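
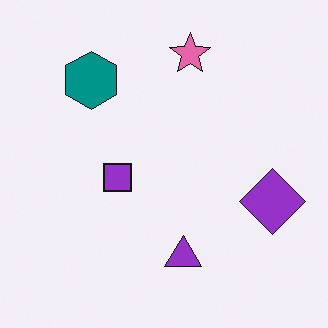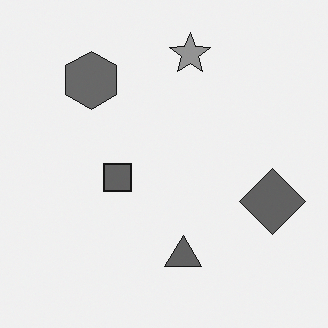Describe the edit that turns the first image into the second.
The transformation is: converted to grayscale.

All color is removed — every shape is now a shade of grey.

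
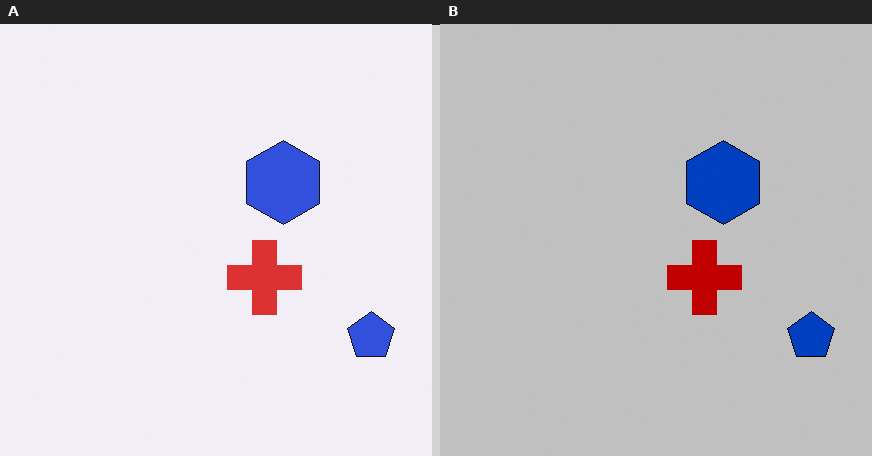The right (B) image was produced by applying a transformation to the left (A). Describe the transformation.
The image was aggressively posterized.

Each flat color has snapped to a coarser quantized level — most visibly, the near-white background has dropped to a flat grey.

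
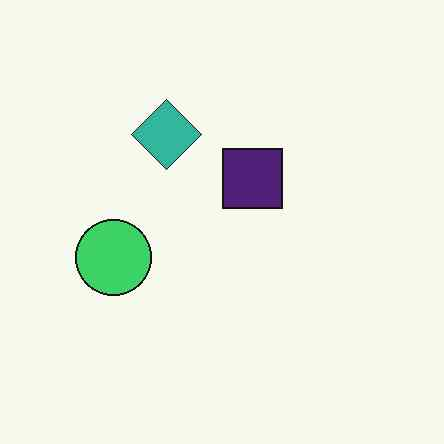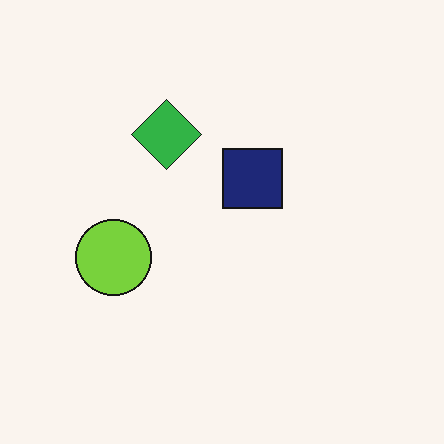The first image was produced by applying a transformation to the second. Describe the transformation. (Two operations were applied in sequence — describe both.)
This is the original image hue-shifted slightly, then JPEG-compressed with visible artifacts.

Every shape's color has rotated by the same amount around the hue wheel — a uniform hue shift. Blocky 8×8 compression artifacts appear around shape edges and the flat background shows ringing — characteristic JPEG degradation.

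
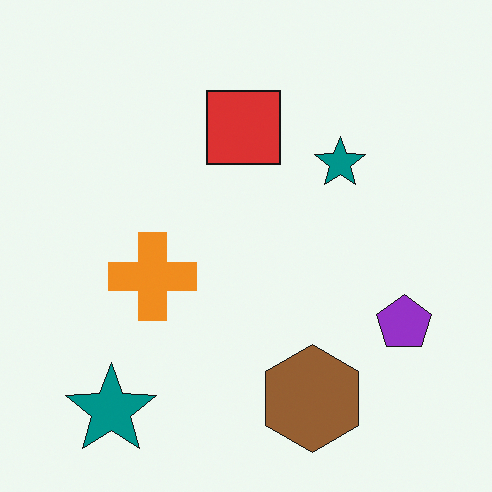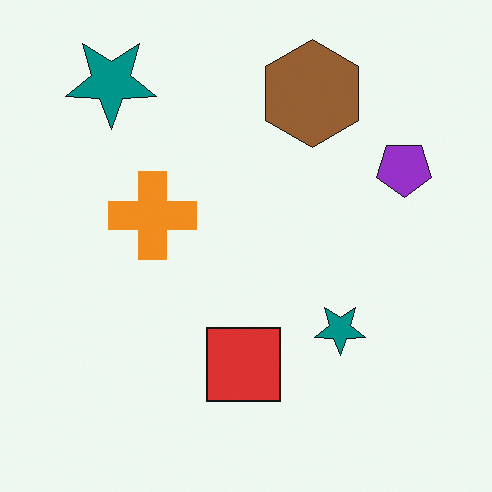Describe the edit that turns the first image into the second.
Flipped vertically (top ↔ bottom).

The brown hexagon is in the bottom of the first image and the top of the second — shapes on opposite sides of the horizontal midline have swapped in a mirror flip.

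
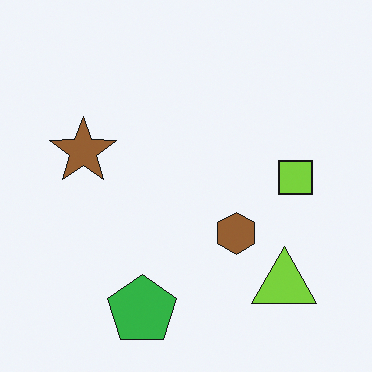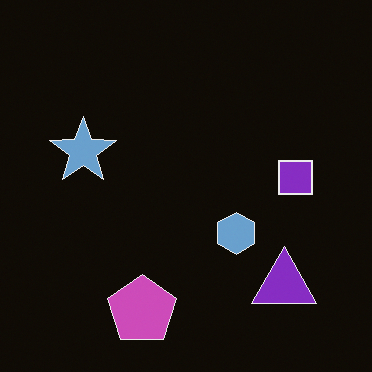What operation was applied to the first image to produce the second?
The image was color-inverted (negative).

The light background has become dark and every shape's color is its complement — a photographic negative.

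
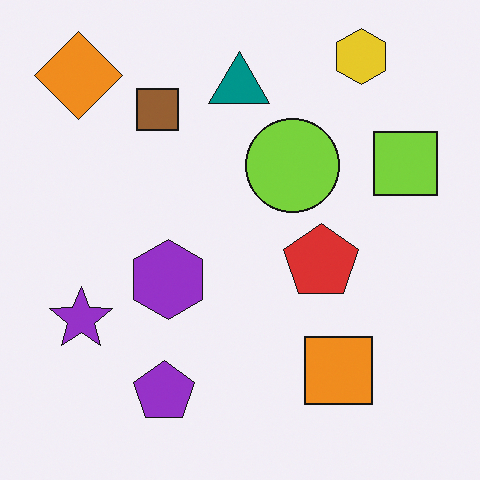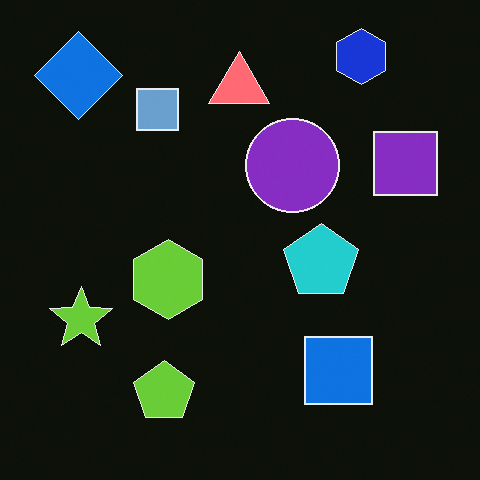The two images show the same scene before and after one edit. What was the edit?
Color-inverted (negative).

The light background has become dark and every shape's color is its complement — a photographic negative.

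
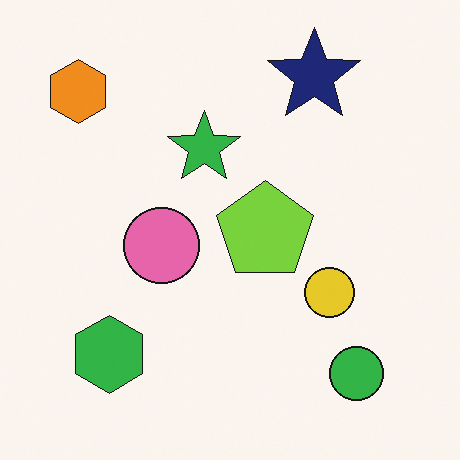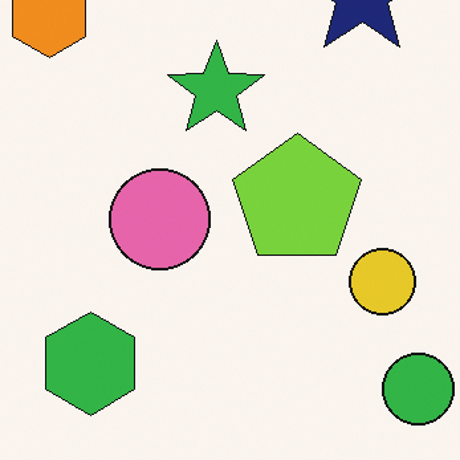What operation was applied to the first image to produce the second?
The image was cropped slightly and scaled back up.

The visible shapes are larger and the field of view is narrower; shapes near the original edges may be partly or wholly outside the frame — a crop-and-rescale.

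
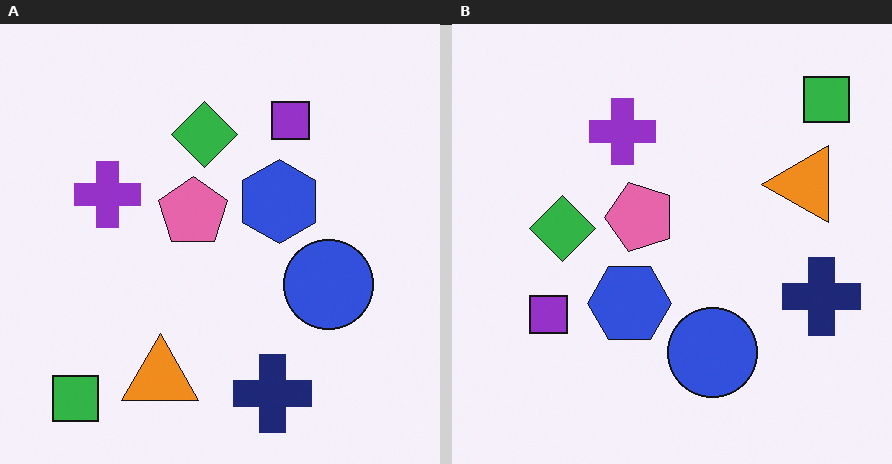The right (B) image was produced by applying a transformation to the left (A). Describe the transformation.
It was transposed (reflected across the top-left ↔ bottom-right diagonal).

Shapes have swapped their row and column positions — what was in the top-right is now in the bottom-left — a diagonal reflection.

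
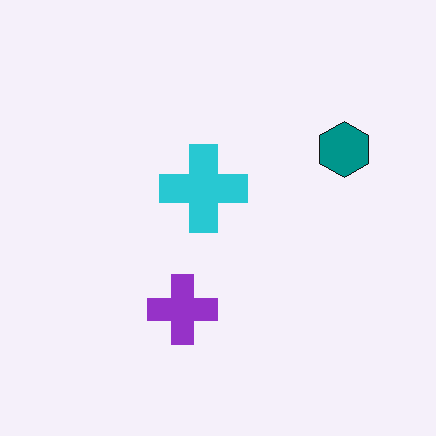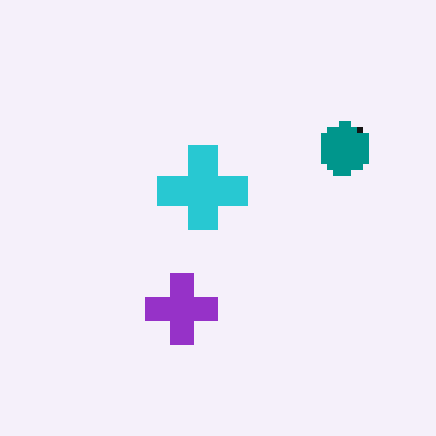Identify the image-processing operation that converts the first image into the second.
The transformation is: pixelated into visible square blocks.

Shapes are reduced to large square blocks; fine edges and outlines are lost — a downscale-then-upscale (mosaic) effect.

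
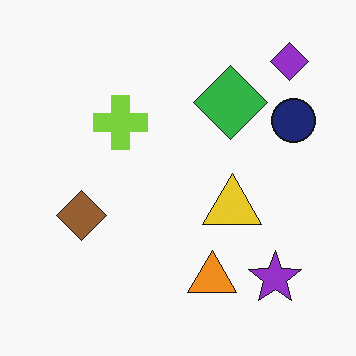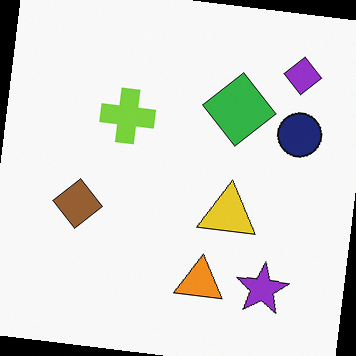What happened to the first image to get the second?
The transformation is: rotated clockwise by a slight angle.

Every shape is tilted by the same angle and the image corners show triangular fill wedges — a whole-image rotation by a non-right angle.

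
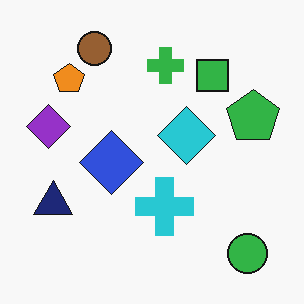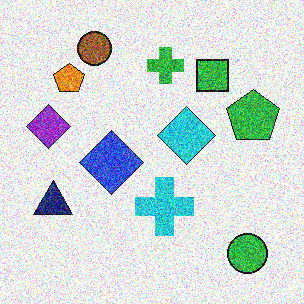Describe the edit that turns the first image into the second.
The transformation is: degraded with strong gaussian noise.

Random speckle covers the whole image, including the flat background.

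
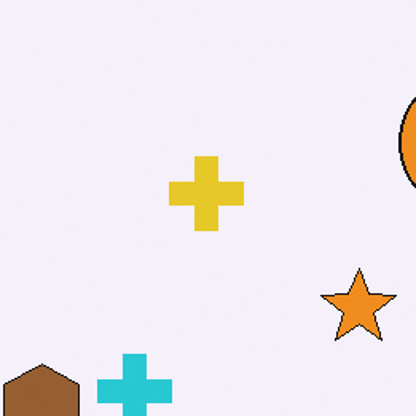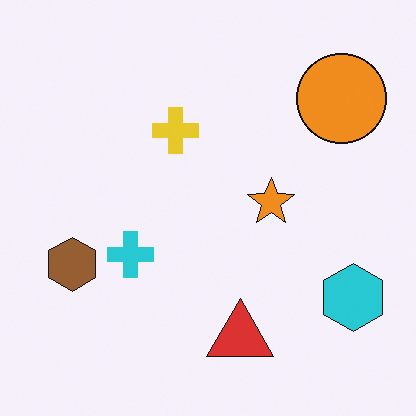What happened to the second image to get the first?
It was cropped to a modestly smaller region and rescaled.

The visible shapes are larger and the field of view is narrower; shapes near the original edges may be partly or wholly outside the frame — a crop-and-rescale.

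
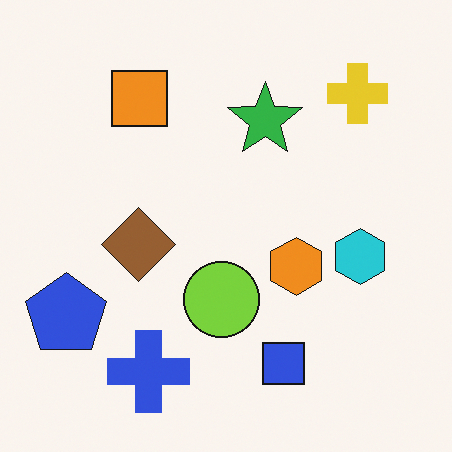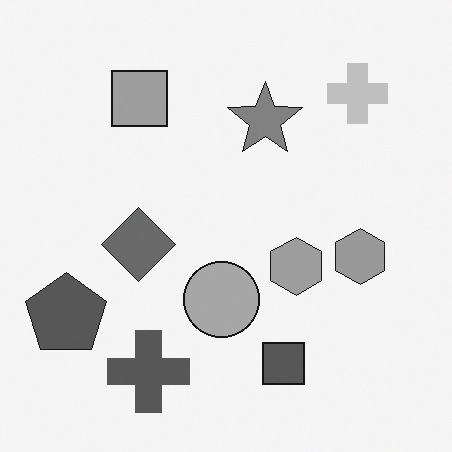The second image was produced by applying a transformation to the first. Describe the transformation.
The transformation is: converted to grayscale.

All color is removed — every shape is now a shade of grey.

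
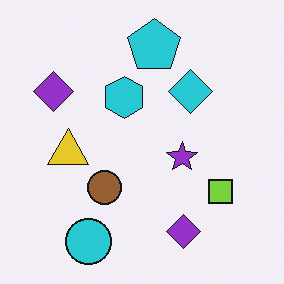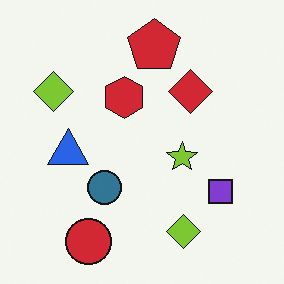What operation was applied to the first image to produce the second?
The image was hue-shifted by a large amount.

Every shape's color has rotated by the same amount around the hue wheel — a uniform hue shift.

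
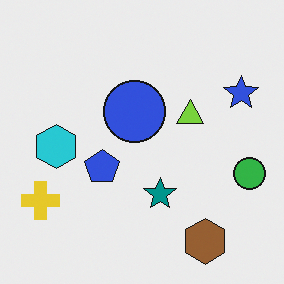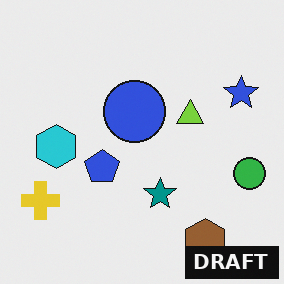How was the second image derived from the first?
The transformation is: watermarked with the text "DRAFT" in the lower-right corner.

A dark label reading "DRAFT" appears in the lower-right corner.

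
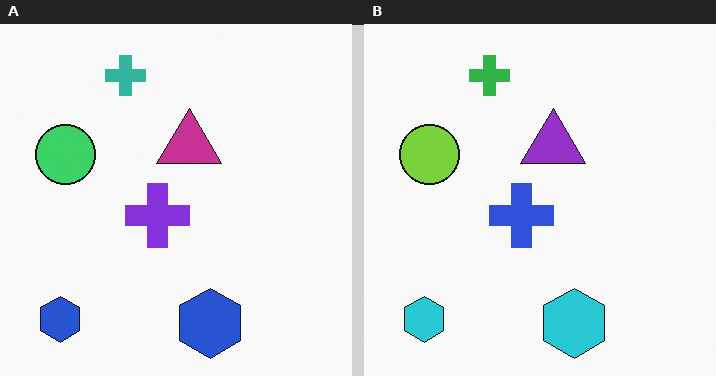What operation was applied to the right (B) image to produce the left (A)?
This is the original image hue-shifted by a small amount.

Every shape's color has rotated by the same amount around the hue wheel — a uniform hue shift.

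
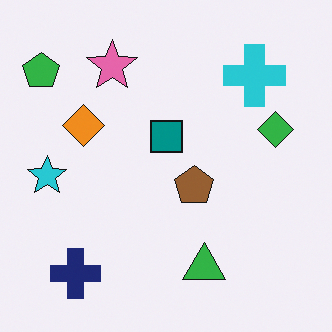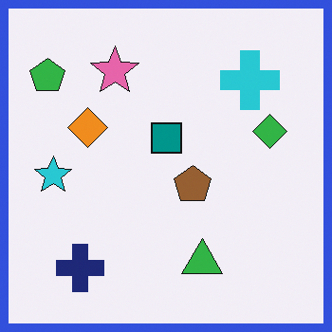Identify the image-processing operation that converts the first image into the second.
It was framed with a blue border.

A solid blue frame runs around the edge of the second image, with the content slightly shrunk inside it.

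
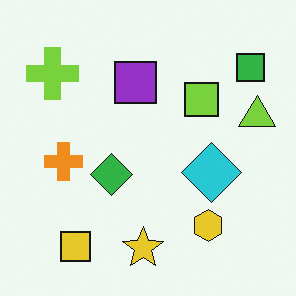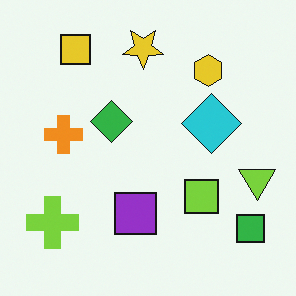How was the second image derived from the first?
It was flipped vertically (top ↔ bottom).

The yellow star is in the bottom of the first image and the top of the second — shapes on opposite sides of the horizontal midline have swapped in a mirror flip.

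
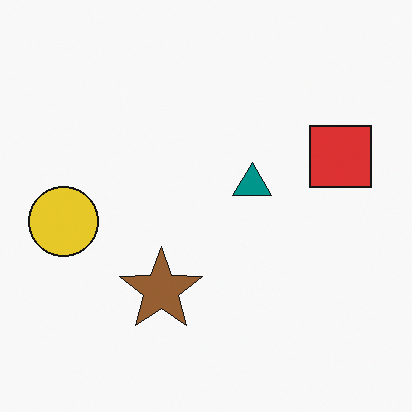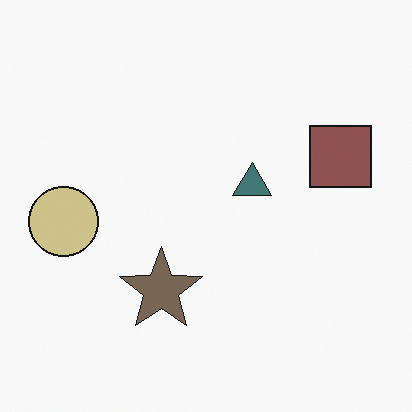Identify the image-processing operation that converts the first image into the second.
The second image is the first heavily desaturated.

All colors are more muted and greyish — a global saturation change.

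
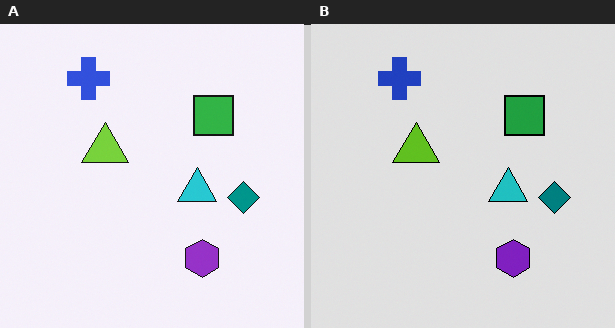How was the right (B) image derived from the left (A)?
The transformation is: moderately posterized.

Each flat color has snapped to a coarser quantized level — most visibly, the near-white background has dropped to a flat grey.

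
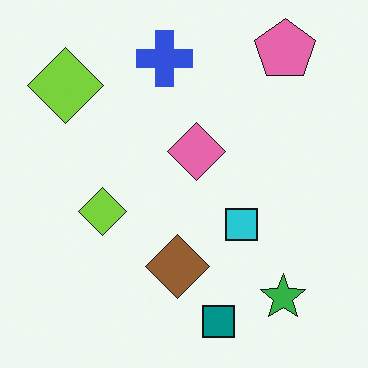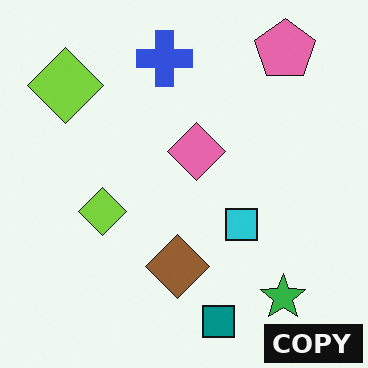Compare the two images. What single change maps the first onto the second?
The transformation is: watermarked with the text "COPY" in the lower-right corner.

A dark label reading "COPY" appears in the lower-right corner.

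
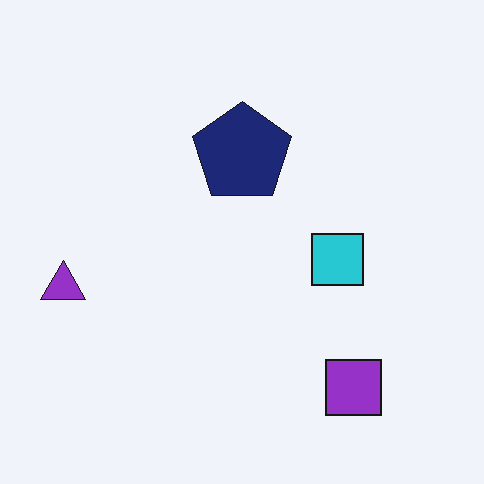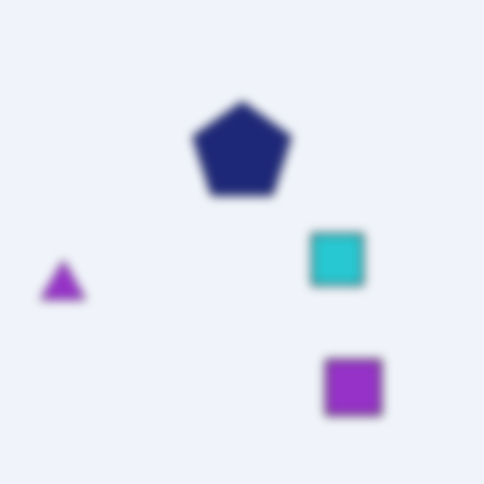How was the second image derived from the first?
The second image is the first heavily blurred.

Shape edges and outlines are uniformly softened across the whole image.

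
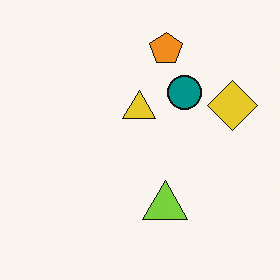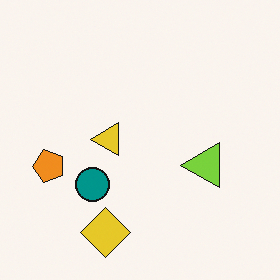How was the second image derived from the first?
The image was transposed (reflected across the top-left ↔ bottom-right diagonal).

Shapes have swapped their row and column positions — what was in the top-right is now in the bottom-left — a diagonal reflection.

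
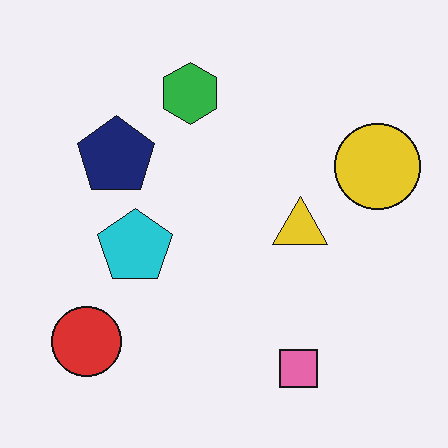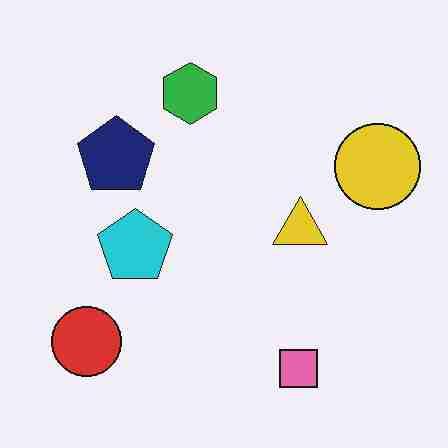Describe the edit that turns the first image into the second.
The image was heavily JPEG-compressed with obvious blocking artifacts.

Blocky 8×8 compression artifacts appear around shape edges and the flat background shows ringing — characteristic JPEG degradation.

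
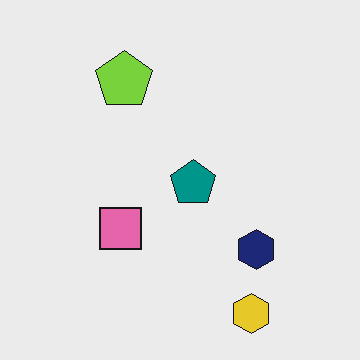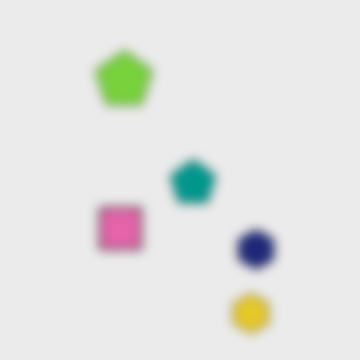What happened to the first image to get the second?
The second image is the first strongly gaussian-blurred.

Shape edges and outlines are uniformly softened across the whole image.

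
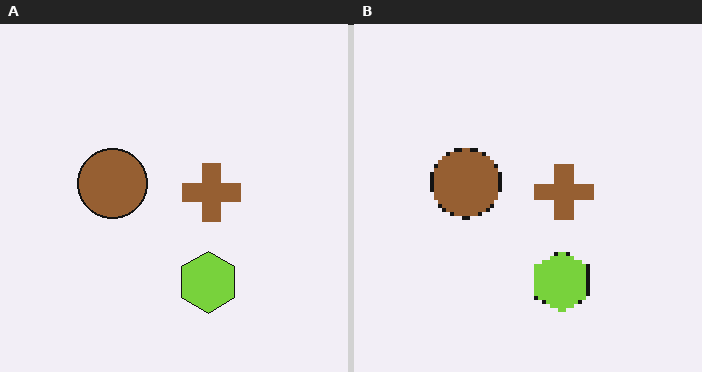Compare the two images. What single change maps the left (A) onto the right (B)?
It was lightly pixelated (a mild mosaic effect).

Shapes are reduced to large square blocks; fine edges and outlines are lost — a downscale-then-upscale (mosaic) effect.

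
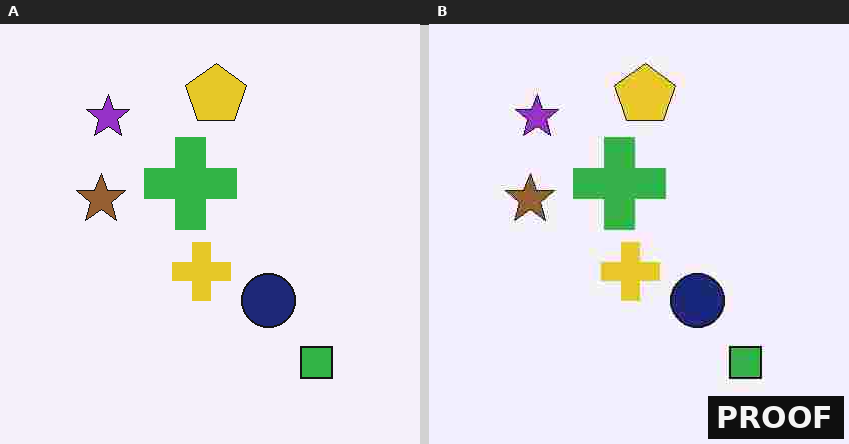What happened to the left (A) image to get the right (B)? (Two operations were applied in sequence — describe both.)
The right (B) image is the left (A) heavily JPEG-compressed with obvious blocking artifacts, then watermarked with the text "PROOF" in the lower-right corner.

Blocky 8×8 compression artifacts appear around shape edges and the flat background shows ringing — characteristic JPEG degradation. A dark label reading "PROOF" appears in the lower-right corner.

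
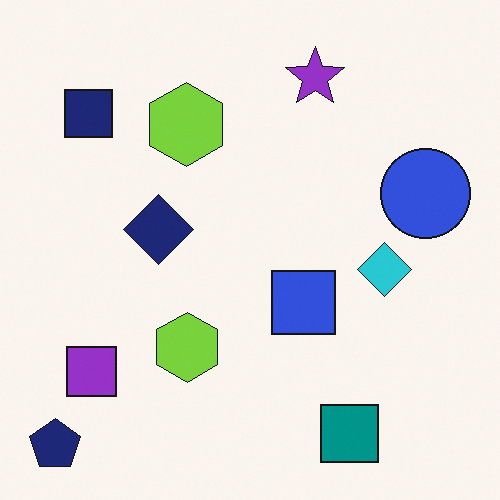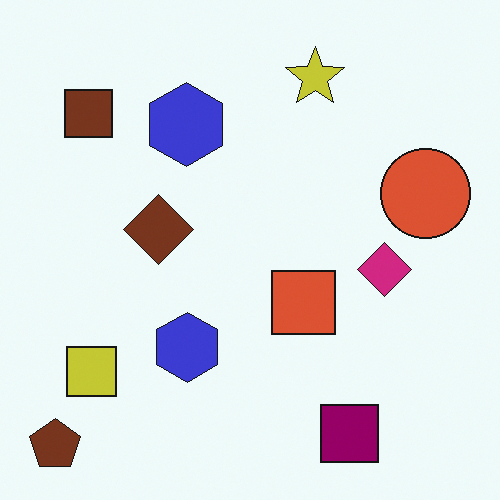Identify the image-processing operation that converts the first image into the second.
The image was hue-shifted through roughly a third of the color wheel.

Every shape's color has rotated by the same amount around the hue wheel — a uniform hue shift.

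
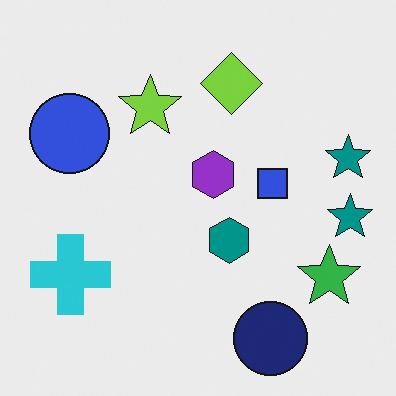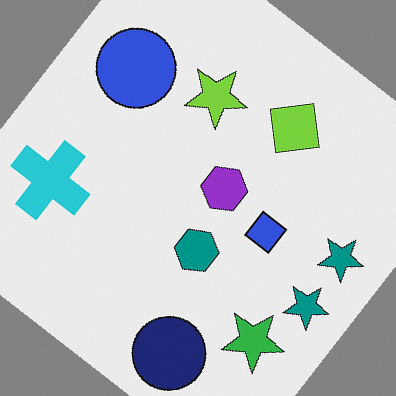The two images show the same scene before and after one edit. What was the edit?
It was rotated clockwise by a large amount — several tens of degrees.

Every shape is tilted by the same angle and the image corners show triangular fill wedges — a whole-image rotation by a non-right angle.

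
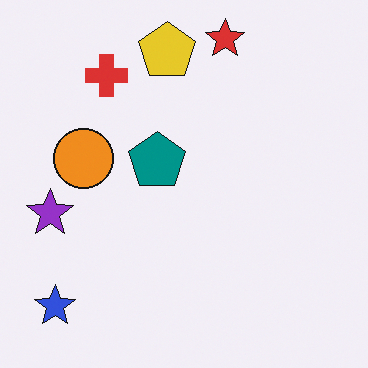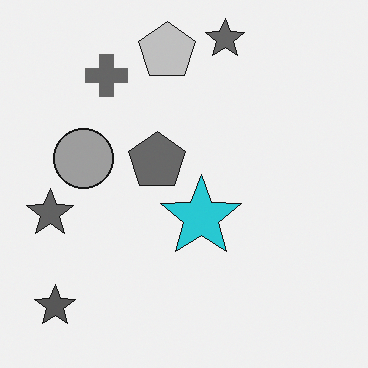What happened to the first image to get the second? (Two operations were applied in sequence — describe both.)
The image was converted to grayscale, then overlaid with an additional cyan star.

All color is removed — every shape is now a shade of grey. A cyan star appears in the second image that is absent from the first.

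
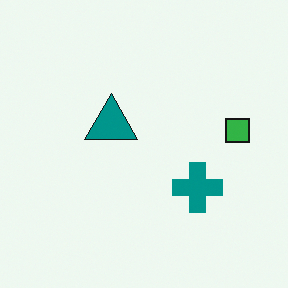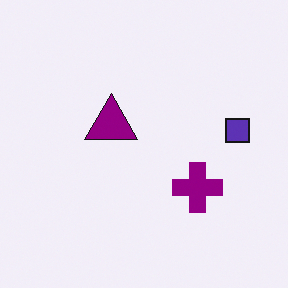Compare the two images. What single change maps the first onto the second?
This is the original image hue-shifted by a moderate amount.

Every shape's color has rotated by the same amount around the hue wheel — a uniform hue shift.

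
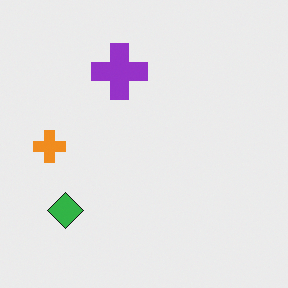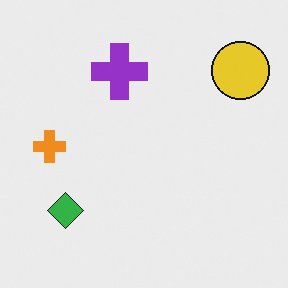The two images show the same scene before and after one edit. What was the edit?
This is the original image overlaid with an additional yellow circle.

A yellow circle appears in the second image that is absent from the first.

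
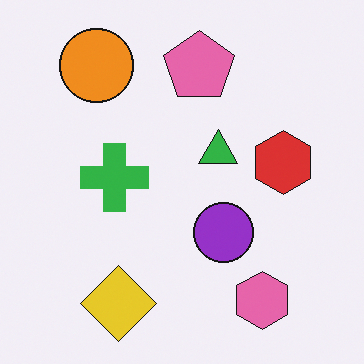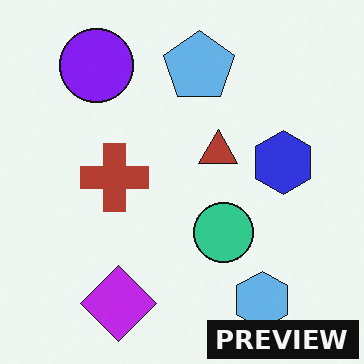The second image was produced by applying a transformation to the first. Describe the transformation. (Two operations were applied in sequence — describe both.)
The image was hue-shifted through roughly half the color wheel, then watermarked with the text "PREVIEW" in the lower-right corner.

Every shape's color has rotated by the same amount around the hue wheel — a uniform hue shift. A dark label reading "PREVIEW" appears in the lower-right corner.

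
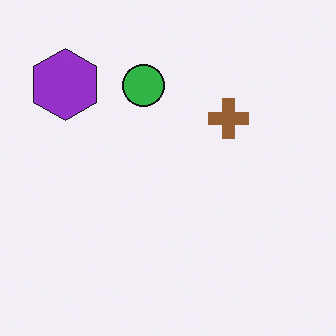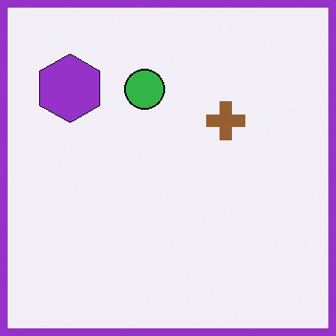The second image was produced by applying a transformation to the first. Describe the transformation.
The second image is the first framed with a purple border.

A solid purple frame runs around the edge of the second image, with the content slightly shrunk inside it.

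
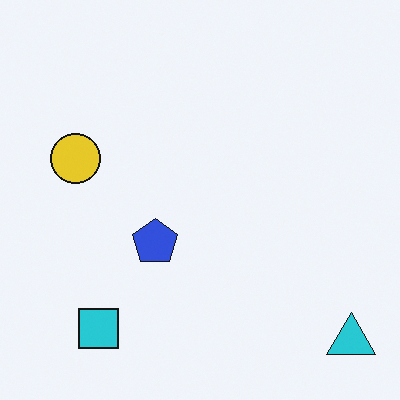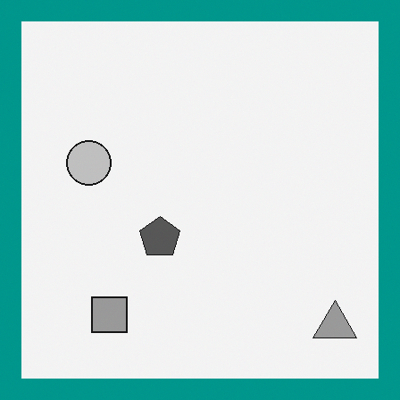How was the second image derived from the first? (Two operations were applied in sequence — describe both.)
Converted to grayscale, then framed with a teal border.

All color is removed — every shape is now a shade of grey. A solid teal frame runs around the edge of the second image, with the content slightly shrunk inside it.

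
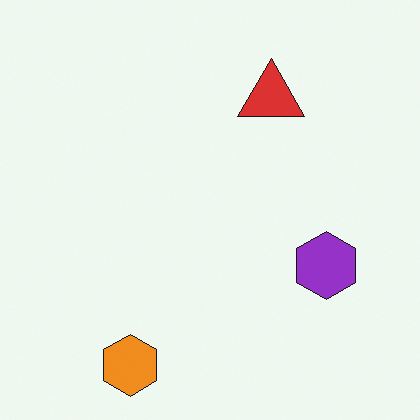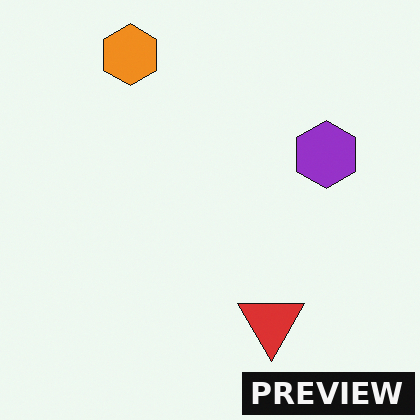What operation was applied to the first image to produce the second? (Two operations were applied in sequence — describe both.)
It was flipped vertically (top ↔ bottom), then watermarked with the text "PREVIEW" in the lower-right corner.

The orange hexagon is in the bottom-left of the first image and the top-left of the second — shapes on opposite sides of the horizontal midline have swapped in a mirror flip. A dark label reading "PREVIEW" appears in the lower-right corner.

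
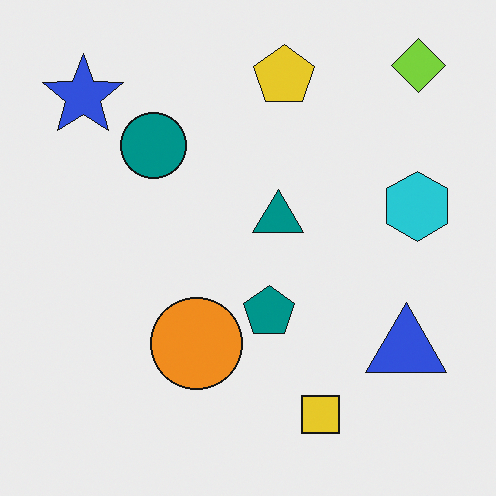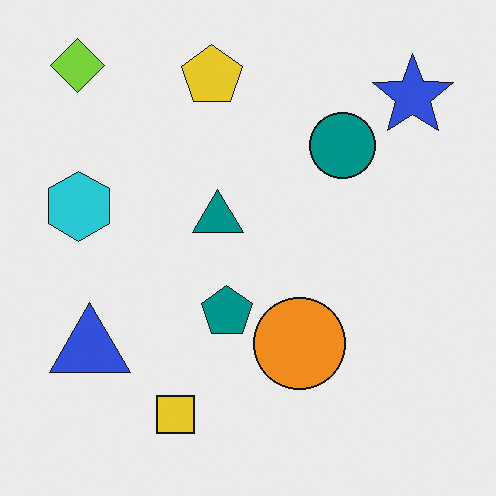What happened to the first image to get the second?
It was flipped horizontally (left ↔ right).

The lime diamond is in the top-right of the first image and the top-left of the second — shapes on opposite sides of the vertical midline have swapped in a mirror flip.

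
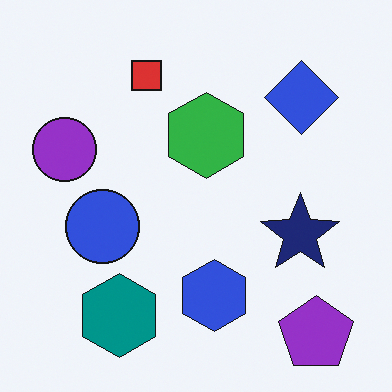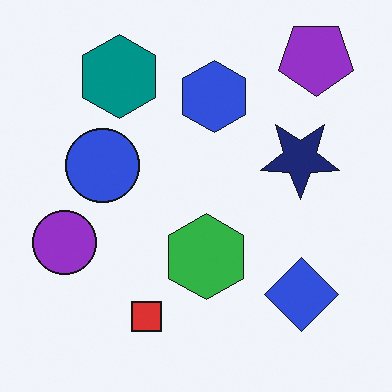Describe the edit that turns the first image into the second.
Flipped vertically (top ↔ bottom).

The purple pentagon is in the bottom-right of the first image and the top-right of the second — shapes on opposite sides of the horizontal midline have swapped in a mirror flip.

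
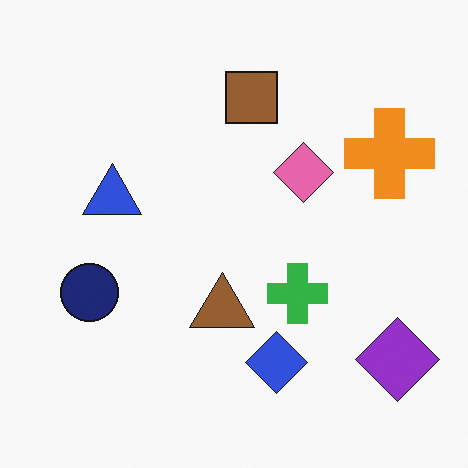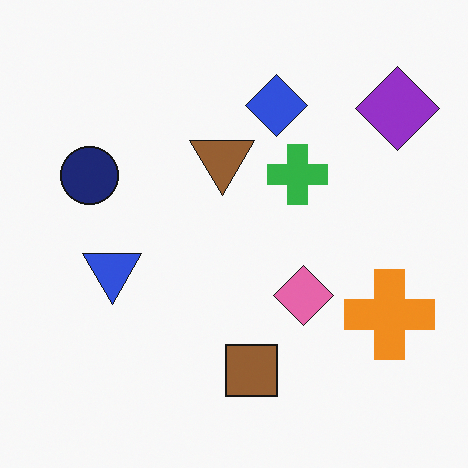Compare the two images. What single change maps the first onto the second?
It was flipped vertically (top ↔ bottom).

The brown square is in the top of the first image and the bottom of the second — shapes on opposite sides of the horizontal midline have swapped in a mirror flip.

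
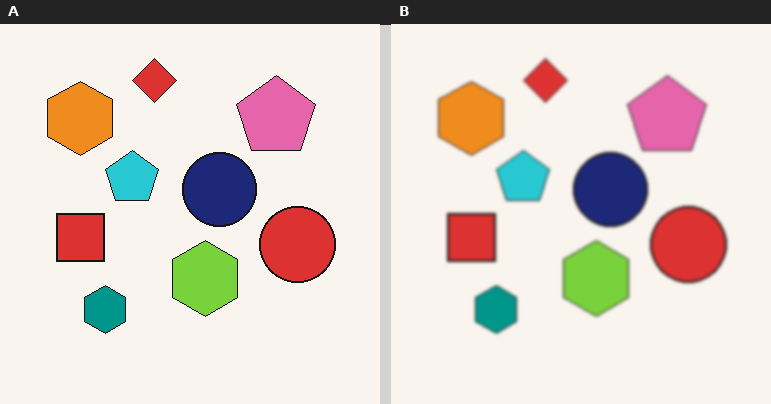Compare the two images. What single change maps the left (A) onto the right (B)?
The image was lightly blurred.

Shape edges and outlines are uniformly softened across the whole image.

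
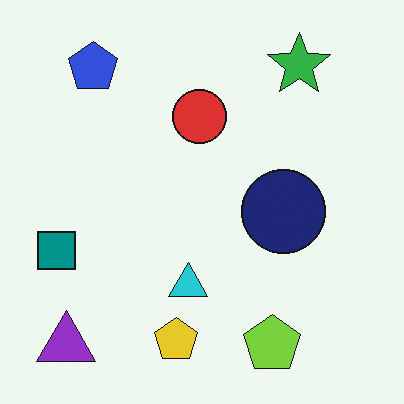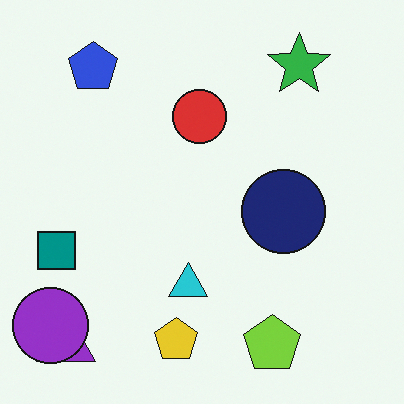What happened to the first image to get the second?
Overlaid with an additional purple circle.

A purple circle appears in the second image that is absent from the first.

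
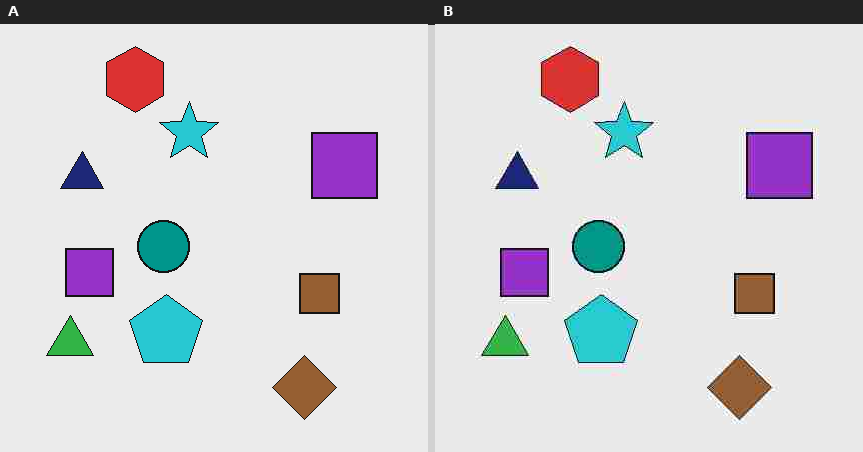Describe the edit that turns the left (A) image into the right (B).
Heavily JPEG-compressed with obvious blocking artifacts.

Blocky 8×8 compression artifacts appear around shape edges and the flat background shows ringing — characteristic JPEG degradation.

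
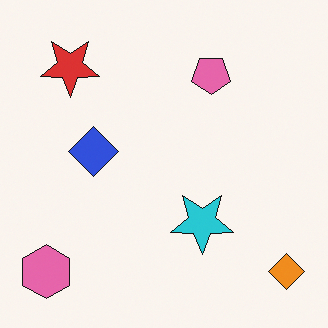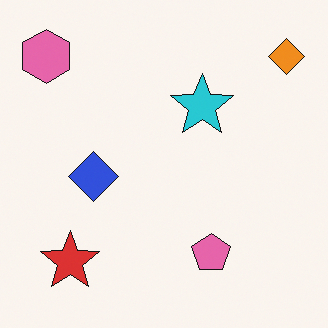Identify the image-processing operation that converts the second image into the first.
This is the original image flipped vertically (top ↔ bottom).

The pink hexagon is in the top-left of the second image and the bottom-left of the first — shapes on opposite sides of the horizontal midline have swapped in a mirror flip.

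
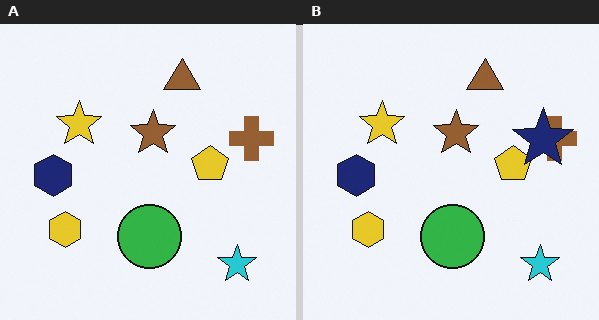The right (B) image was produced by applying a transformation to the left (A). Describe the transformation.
It was overlaid with an additional navy star.

A navy star appears in the right (B) image that is absent from the left (A).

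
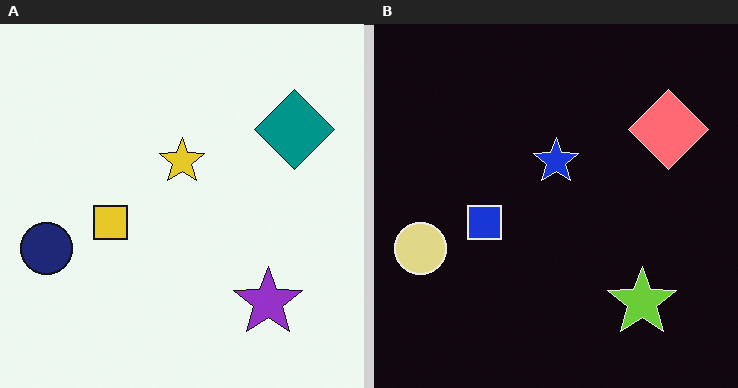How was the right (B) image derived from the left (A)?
It was color-inverted (negative).

The light background has become dark and every shape's color is its complement — a photographic negative.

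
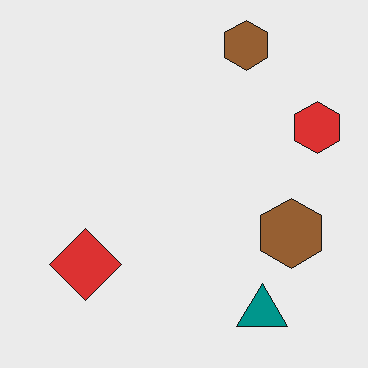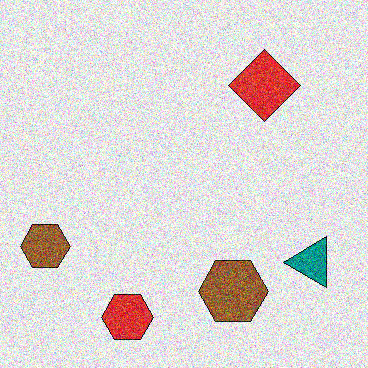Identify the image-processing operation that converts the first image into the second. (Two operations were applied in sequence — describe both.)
This is the original image degraded with heavy additive noise, then transposed (reflected across the top-left ↔ bottom-right diagonal).

Random speckle covers the whole image, including the flat background. Shapes have swapped their row and column positions — what was in the top-right is now in the bottom-left — a diagonal reflection.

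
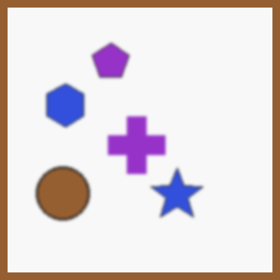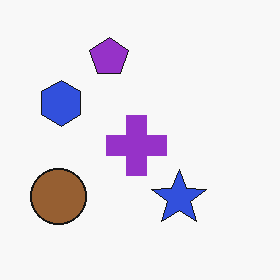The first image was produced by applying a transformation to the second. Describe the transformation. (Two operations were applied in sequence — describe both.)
Given a subtle gaussian blur, then framed with a brown border.

Shape edges and outlines are uniformly softened across the whole image. A solid brown frame runs around the edge of the first image, with the content slightly shrunk inside it.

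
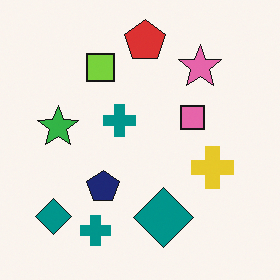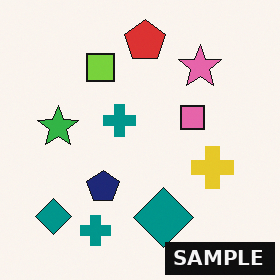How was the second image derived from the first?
Watermarked with the text "SAMPLE" in the lower-right corner.

A dark label reading "SAMPLE" appears in the lower-right corner.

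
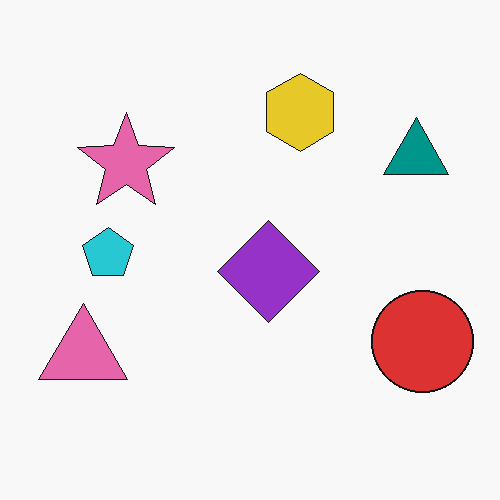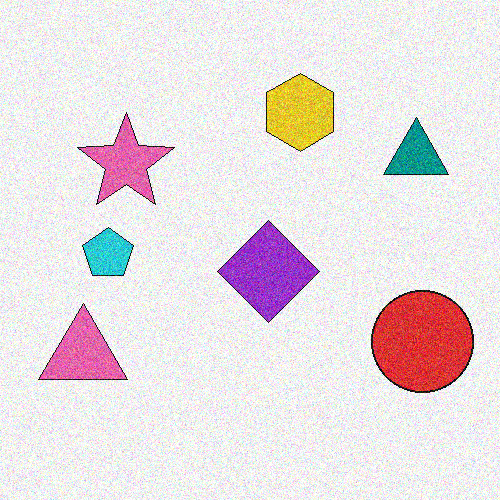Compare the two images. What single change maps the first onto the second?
Degraded with visible gaussian noise.

Random speckle covers the whole image, including the flat background.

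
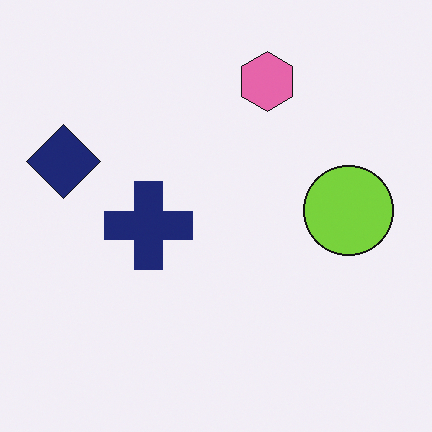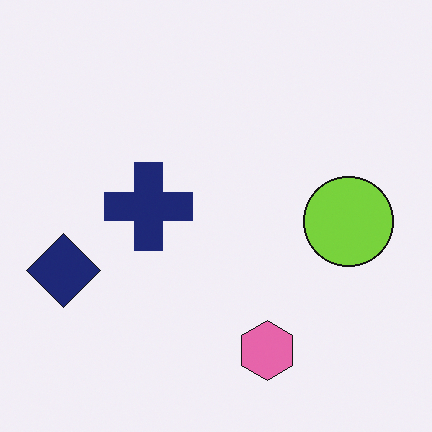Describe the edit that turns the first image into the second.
The second image is the first flipped vertically (top ↔ bottom).

The pink hexagon is in the top of the first image and the bottom of the second — shapes on opposite sides of the horizontal midline have swapped in a mirror flip.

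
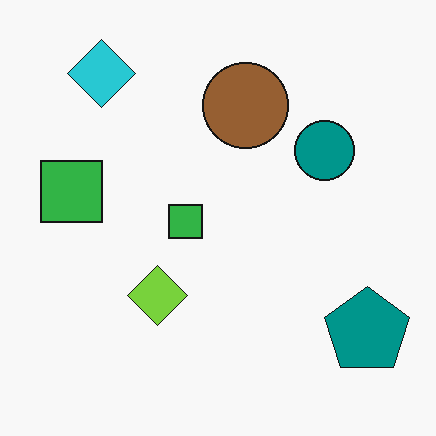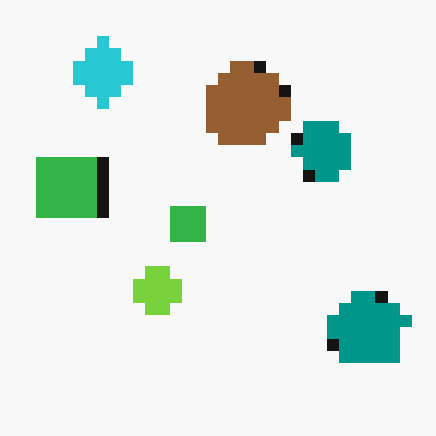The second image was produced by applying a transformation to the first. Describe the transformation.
Coarsely pixelated.

Shapes are reduced to large square blocks; fine edges and outlines are lost — a downscale-then-upscale (mosaic) effect.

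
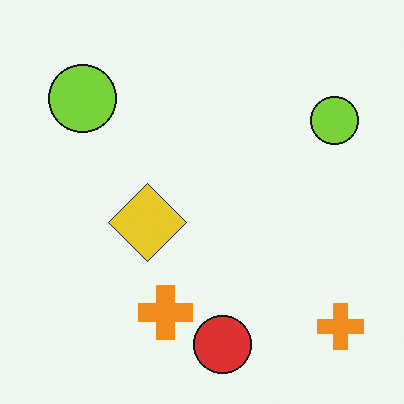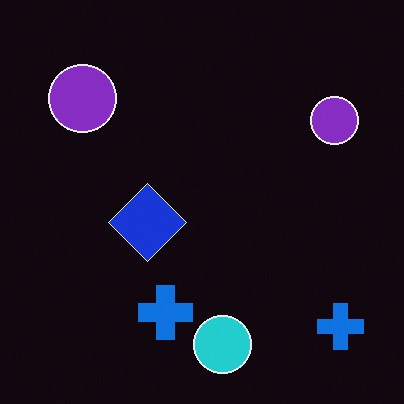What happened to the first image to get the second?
This is the original image color-inverted (negative).

The light background has become dark and every shape's color is its complement — a photographic negative.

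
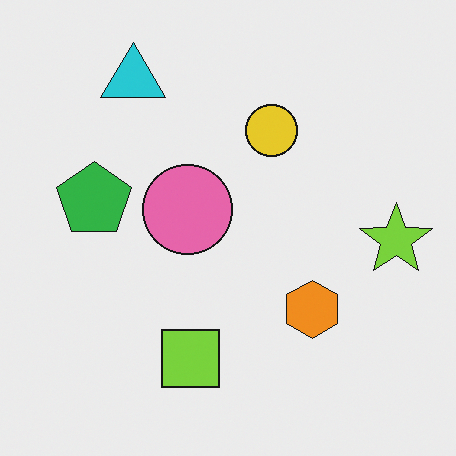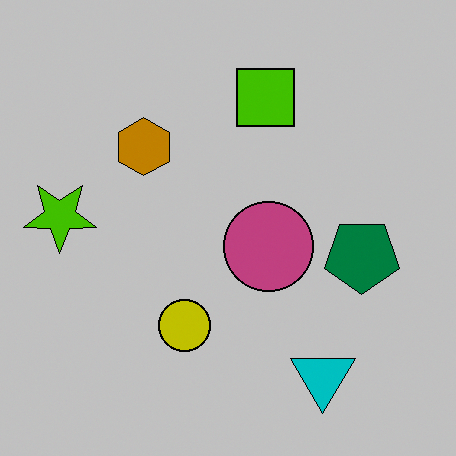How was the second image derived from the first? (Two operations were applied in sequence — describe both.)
This is the original image rotated 180°, then aggressively posterized.

The cyan triangle sits in the top-left of the first image and the bottom-right of the second — consistent with a whole-image 180° rotation. Each flat color has snapped to a coarser quantized level — most visibly, the near-white background has dropped to a flat grey.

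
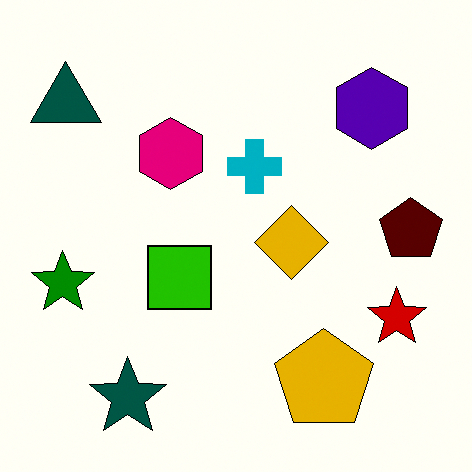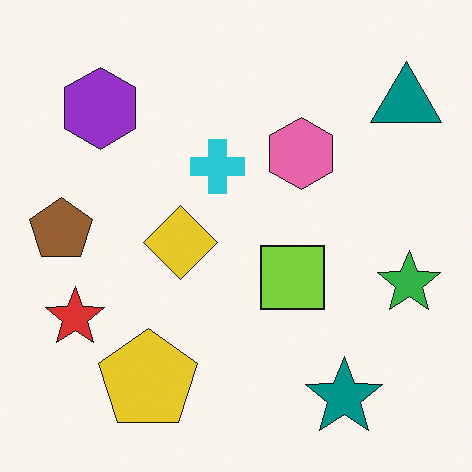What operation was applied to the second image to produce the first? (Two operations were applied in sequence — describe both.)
The first image is the second flipped horizontally (left ↔ right), then boosted in contrast.

The brown pentagon is in the left of the second image and the right of the first — shapes on opposite sides of the vertical midline have swapped in a mirror flip. Tones are pushed away from mid-grey across the whole image — a global contrast change.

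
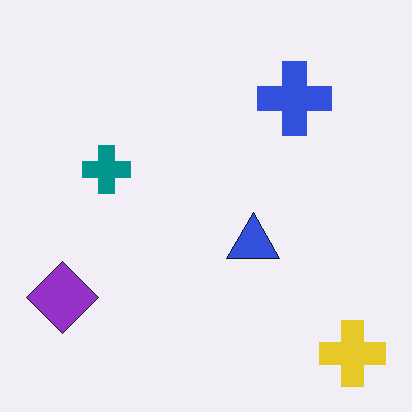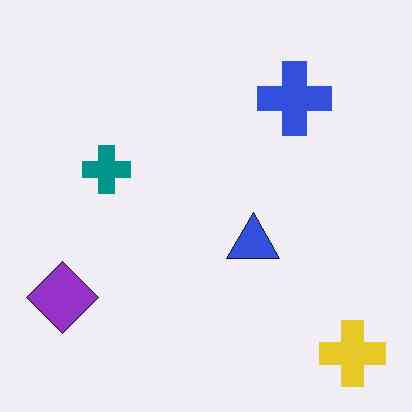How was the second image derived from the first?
The transformation is: given moderate JPEG compression.

Blocky 8×8 compression artifacts appear around shape edges and the flat background shows ringing — characteristic JPEG degradation.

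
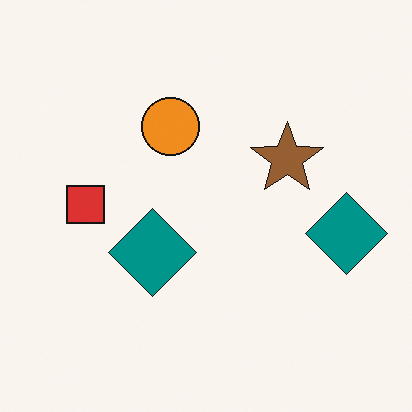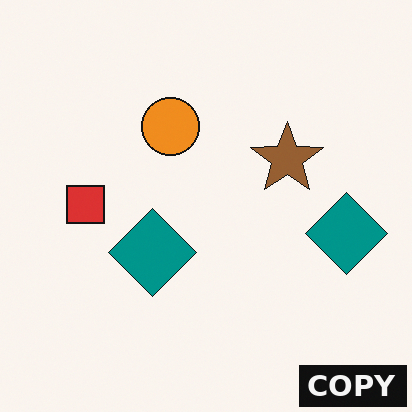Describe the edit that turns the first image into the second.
This is the original image watermarked with the text "COPY" in the lower-right corner.

A dark label reading "COPY" appears in the lower-right corner.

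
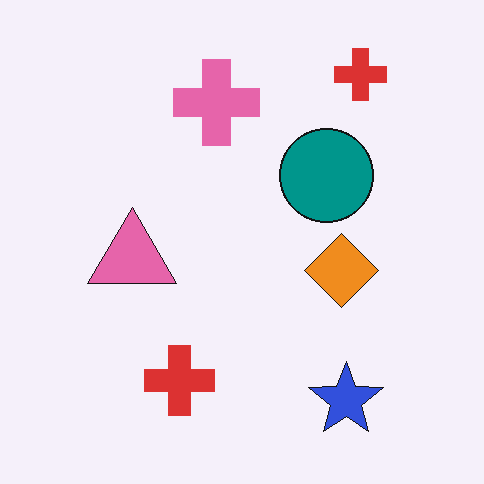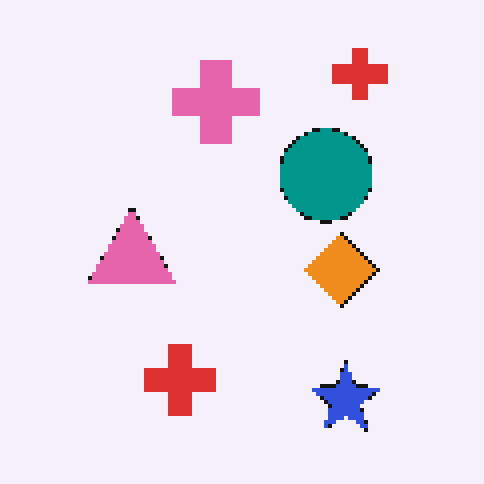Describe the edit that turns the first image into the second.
Mildly pixelated.

Shapes are reduced to large square blocks; fine edges and outlines are lost — a downscale-then-upscale (mosaic) effect.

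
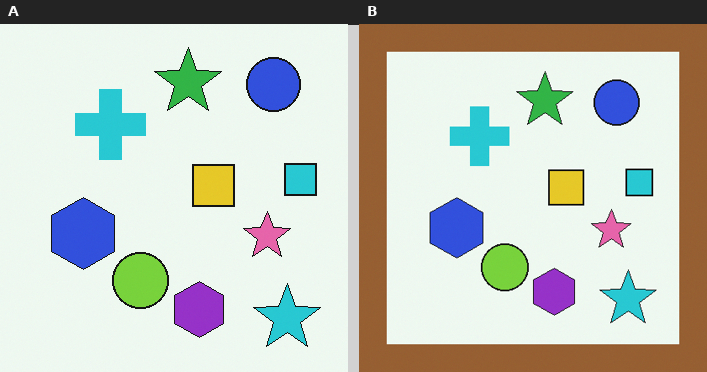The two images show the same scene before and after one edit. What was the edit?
The transformation is: framed with a brown border.

A solid brown frame runs around the edge of the right (B) image, with the content slightly shrunk inside it.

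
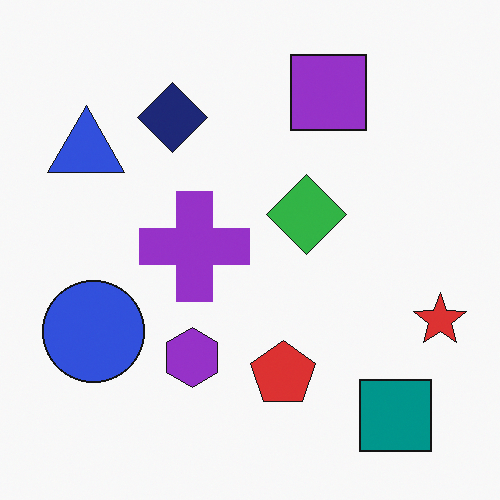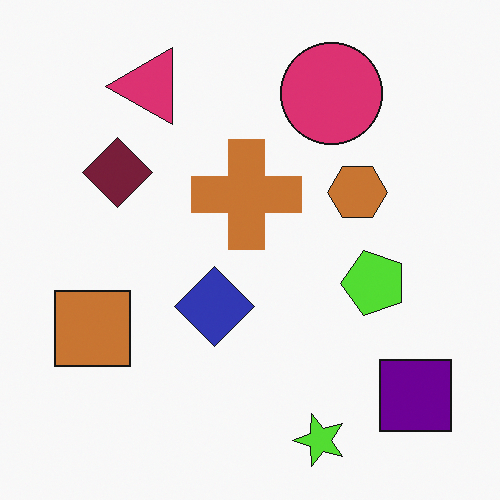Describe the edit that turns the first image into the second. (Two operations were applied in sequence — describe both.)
The second image is the first hue-shifted noticeably, then transposed (reflected across the top-left ↔ bottom-right diagonal).

Every shape's color has rotated by the same amount around the hue wheel — a uniform hue shift. Shapes have swapped their row and column positions — what was in the top-right is now in the bottom-left — a diagonal reflection.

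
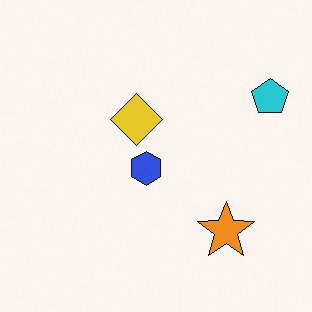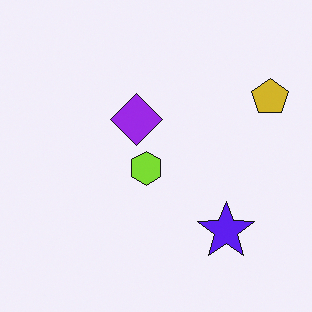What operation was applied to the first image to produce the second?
The transformation is: hue-shifted by a large amount.

Every shape's color has rotated by the same amount around the hue wheel — a uniform hue shift.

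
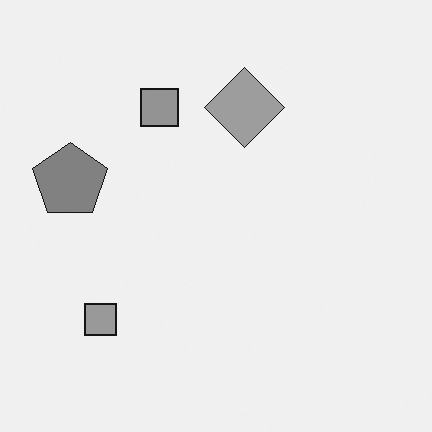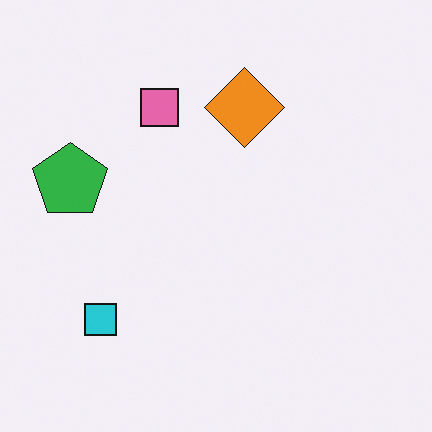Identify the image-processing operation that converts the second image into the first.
This is the original image converted to grayscale.

All color is removed — every shape is now a shade of grey.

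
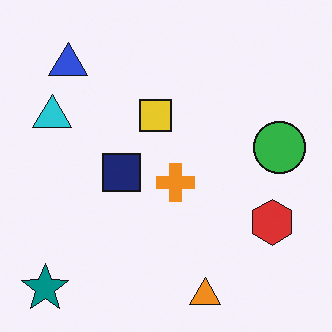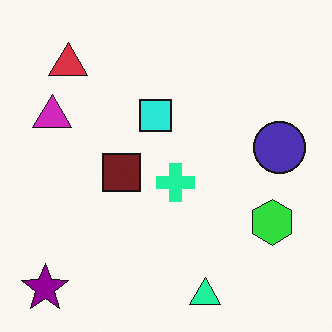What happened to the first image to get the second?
The transformation is: hue-shifted through roughly a third of the color wheel.

Every shape's color has rotated by the same amount around the hue wheel — a uniform hue shift.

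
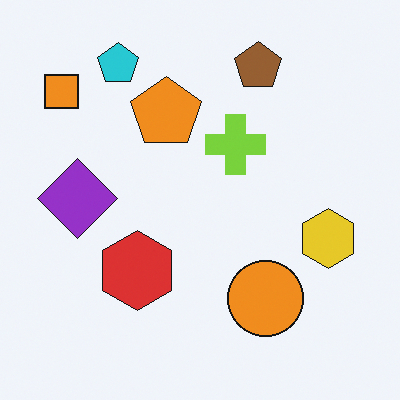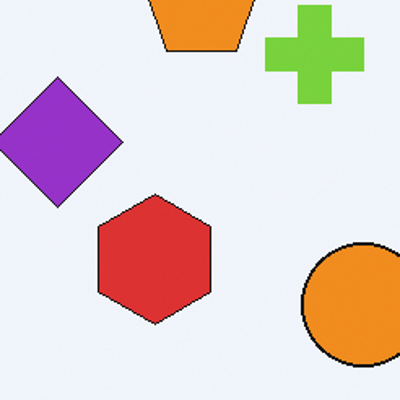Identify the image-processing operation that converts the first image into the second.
The second image is the first cropped tightly and scaled back up.

The visible shapes are larger and the field of view is narrower; shapes near the original edges may be partly or wholly outside the frame — a crop-and-rescale.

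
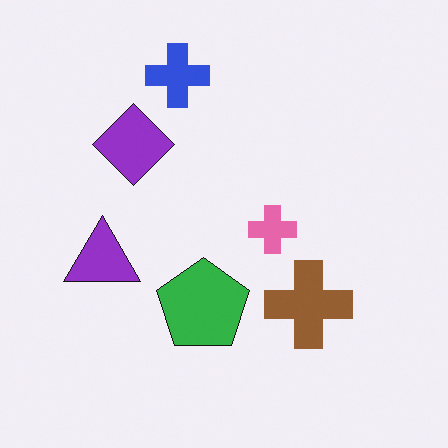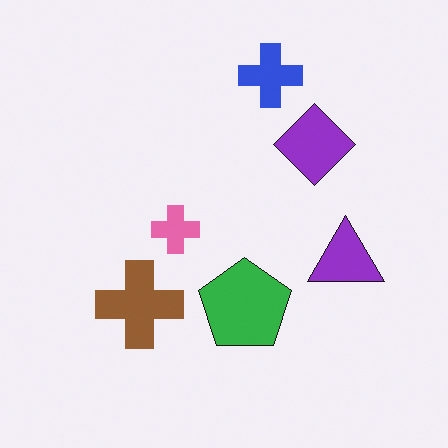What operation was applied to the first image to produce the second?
The transformation is: flipped horizontally (left ↔ right).

The purple triangle is in the left of the first image and the right of the second — shapes on opposite sides of the vertical midline have swapped in a mirror flip.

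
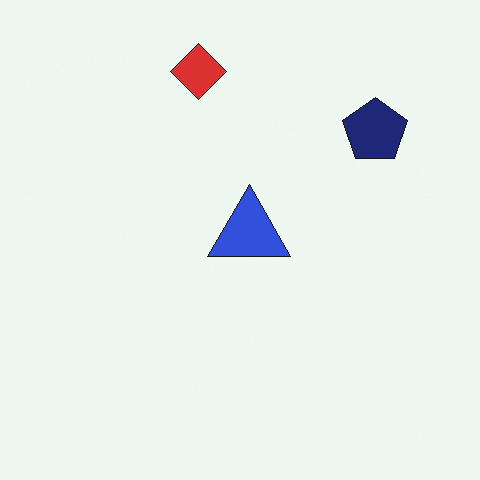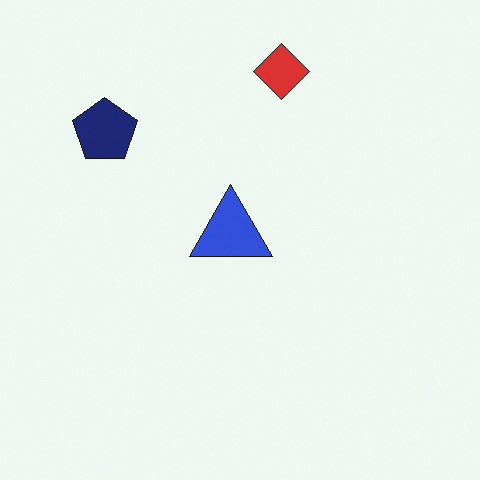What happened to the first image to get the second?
The transformation is: flipped horizontally (left ↔ right).

The navy pentagon is in the top-right of the first image and the top-left of the second — shapes on opposite sides of the vertical midline have swapped in a mirror flip.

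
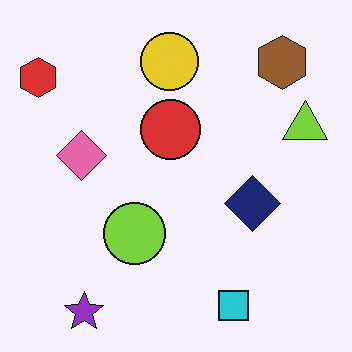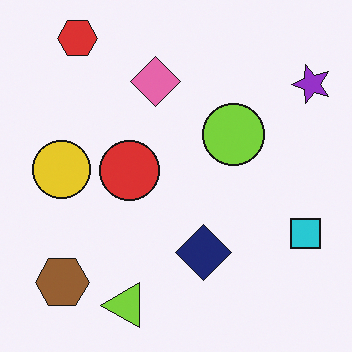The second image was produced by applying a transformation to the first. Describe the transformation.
The transformation is: transposed (reflected across the top-left ↔ bottom-right diagonal).

Shapes have swapped their row and column positions — what was in the top-right is now in the bottom-left — a diagonal reflection.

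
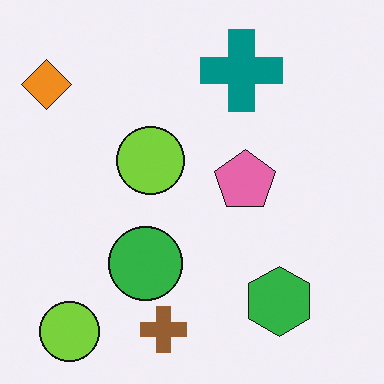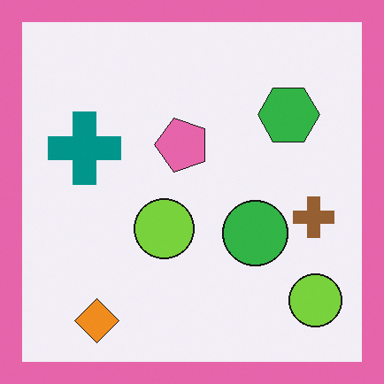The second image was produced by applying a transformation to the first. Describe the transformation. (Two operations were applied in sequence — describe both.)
The image was rotated 90° counter-clockwise, then framed with a pink border.

The orange diamond sits in the top-left of the first image and the bottom-left of the second — consistent with a whole-image 90° counter-clockwise rotation. A solid pink frame runs around the edge of the second image, with the content slightly shrunk inside it.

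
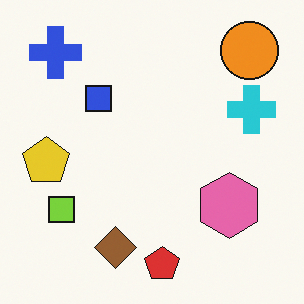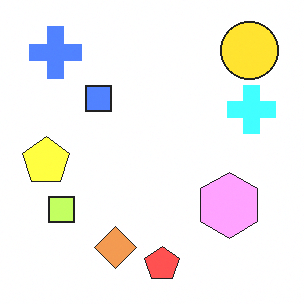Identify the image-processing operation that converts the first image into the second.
Noticeably brightened.

Every pixel — background and shapes alike — is uniformly brightened.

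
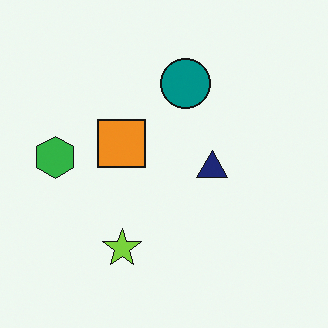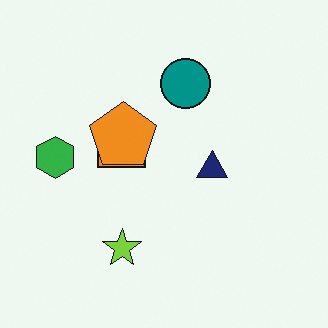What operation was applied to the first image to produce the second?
The second image is the first overlaid with an additional orange pentagon.

An orange pentagon appears in the second image that is absent from the first.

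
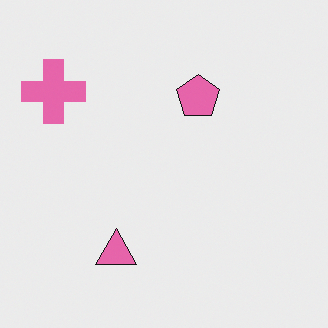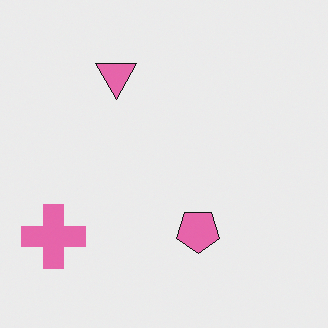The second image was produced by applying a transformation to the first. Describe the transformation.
The second image is the first flipped vertically (top ↔ bottom).

The pink triangle is in the bottom of the first image and the top of the second — shapes on opposite sides of the horizontal midline have swapped in a mirror flip.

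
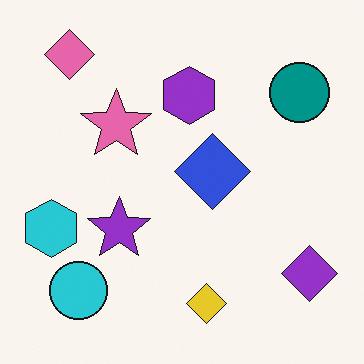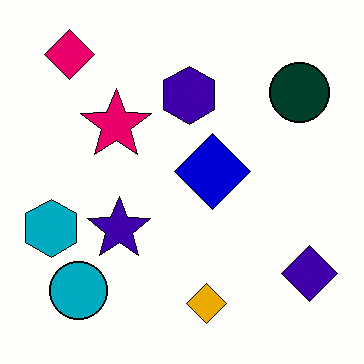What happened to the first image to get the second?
It was boosted in contrast.

Tones are pushed away from mid-grey across the whole image — a global contrast change.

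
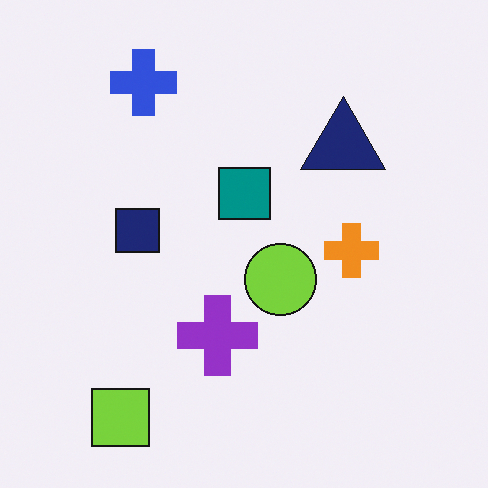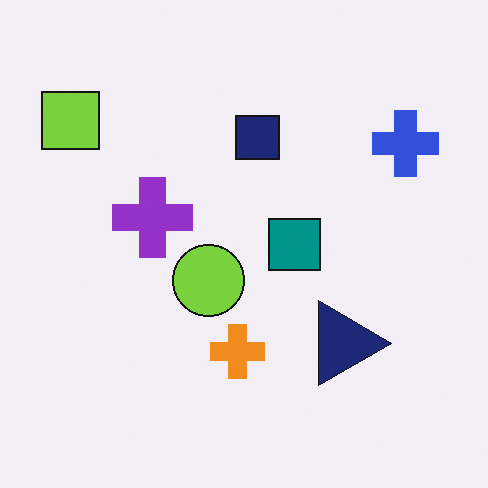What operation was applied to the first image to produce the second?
The transformation is: rotated 90° clockwise.

The lime square sits in the bottom-left of the first image and the top-left of the second — consistent with a whole-image 90° clockwise rotation.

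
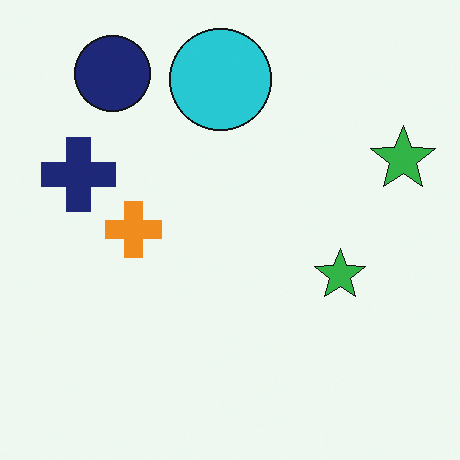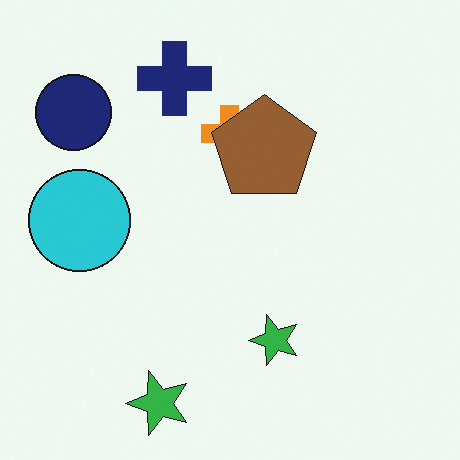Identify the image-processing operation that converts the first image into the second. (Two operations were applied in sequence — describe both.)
It was transposed (reflected across the top-left ↔ bottom-right diagonal), then overlaid with an additional brown pentagon.

Shapes have swapped their row and column positions — what was in the top-right is now in the bottom-left — a diagonal reflection. A brown pentagon appears in the second image that is absent from the first.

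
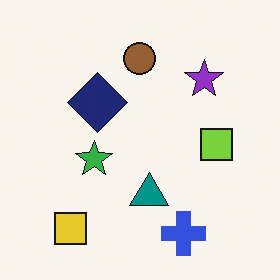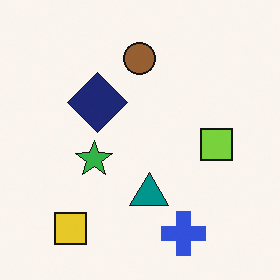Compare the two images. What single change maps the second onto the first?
The transformation is: overlaid with an additional purple star.

A purple star appears in the first image that is absent from the second.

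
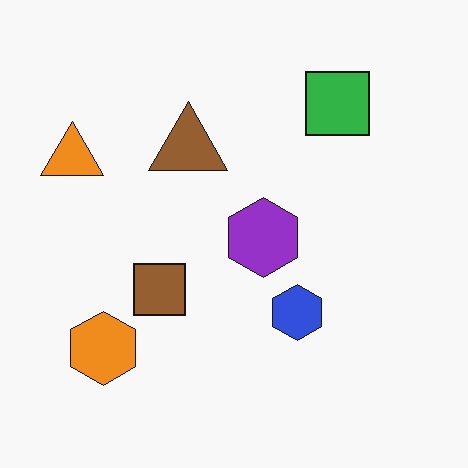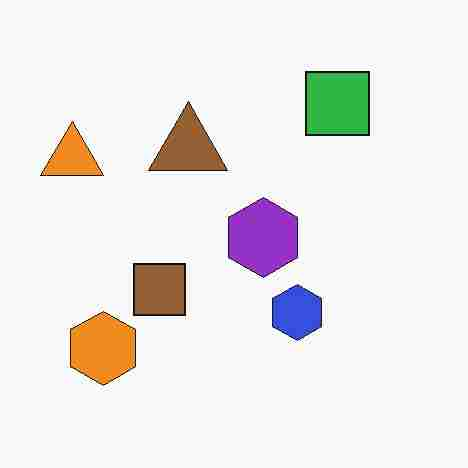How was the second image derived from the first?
The transformation is: degraded with heavy JPEG compression.

Blocky 8×8 compression artifacts appear around shape edges and the flat background shows ringing — characteristic JPEG degradation.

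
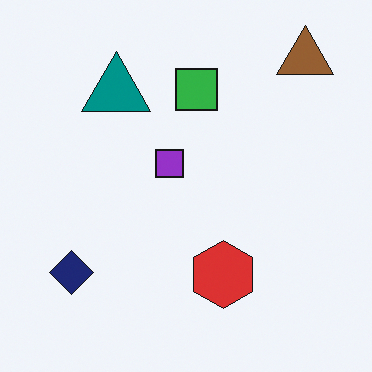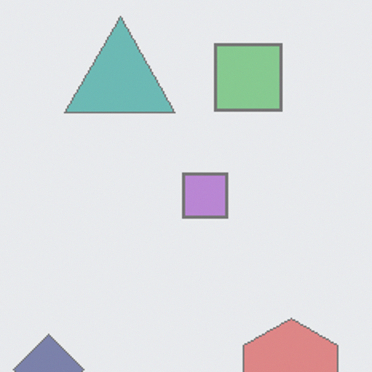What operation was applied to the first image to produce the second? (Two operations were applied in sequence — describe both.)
The image was cropped slightly and scaled back up, then given much lower contrast.

The visible shapes are larger and the field of view is narrower; shapes near the original edges may be partly or wholly outside the frame — a crop-and-rescale. Tones are pushed toward mid-grey across the whole image — a global contrast change.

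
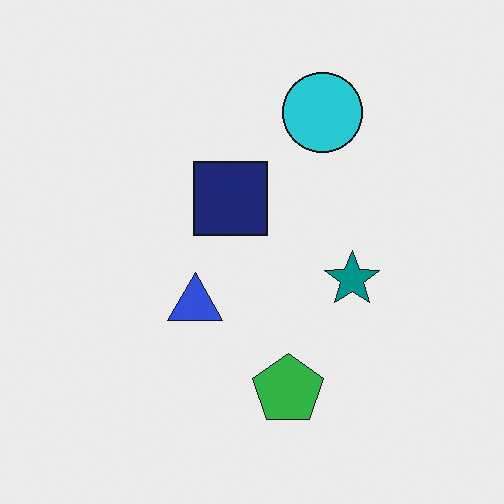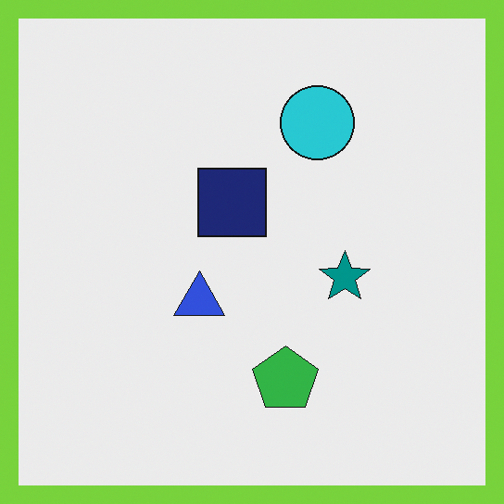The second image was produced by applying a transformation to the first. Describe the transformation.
It was framed with a lime border.

A solid lime frame runs around the edge of the second image, with the content slightly shrunk inside it.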